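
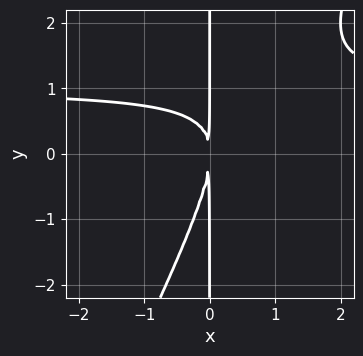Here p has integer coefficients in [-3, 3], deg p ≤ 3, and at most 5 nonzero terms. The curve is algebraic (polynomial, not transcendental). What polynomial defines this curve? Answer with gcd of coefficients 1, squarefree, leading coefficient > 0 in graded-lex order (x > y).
2*x^2*y - x*y^2 - 2*x^2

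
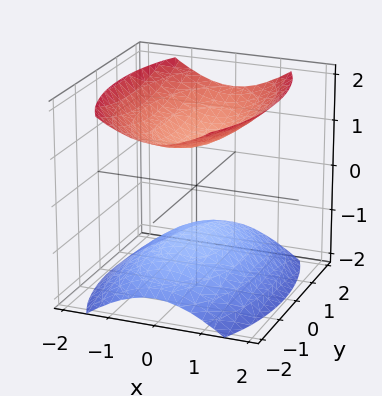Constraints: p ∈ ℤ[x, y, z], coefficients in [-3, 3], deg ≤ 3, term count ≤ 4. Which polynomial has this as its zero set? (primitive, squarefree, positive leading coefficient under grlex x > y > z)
3*x^2 + y^2 - 3*z^2 + 3

There are 2 components.
The degree is 2 — two separate bowl-shaped sheets opening away from each other; a quadric.
Symmetries: the y ↦ −y reflection is a symmetry, so y appears only in even powers; the x ↦ −x reflection is a symmetry, so x appears only in even powers; the z ↦ −z reflection is a symmetry, so z appears only in even powers.
From the visible intercepts: the z-axis gridline crossings are at z ∈ {-1, 1}; the surface avoids every integer y-axis point in the box; it misses every integer gridline on the x-axis.
Solving for integer coefficients yields p as stated.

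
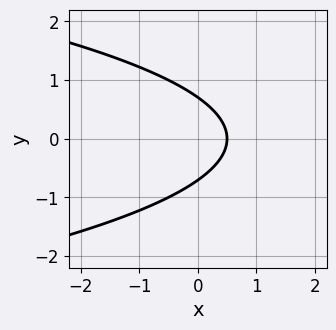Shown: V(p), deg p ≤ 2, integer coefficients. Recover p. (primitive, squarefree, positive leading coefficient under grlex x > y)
First, deg p = 2. The shape is more complex than any degree-1 curve.
Next, symmetries: the y ↦ −y reflection is a symmetry, so y appears only in even powers.
Finally, together with the visible shape, these determine p as stated.

2*y^2 + 2*x - 1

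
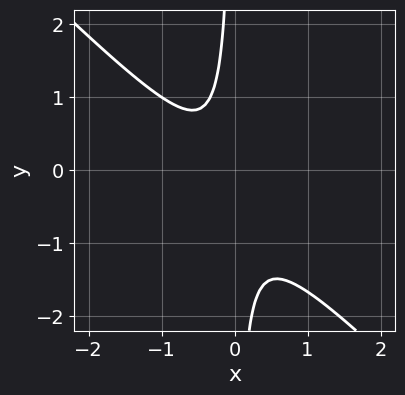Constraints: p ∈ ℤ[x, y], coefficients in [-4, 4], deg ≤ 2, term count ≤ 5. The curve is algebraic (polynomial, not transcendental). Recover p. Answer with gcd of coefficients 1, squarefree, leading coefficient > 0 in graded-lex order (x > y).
First, the degree is 2 — the shape is more complex than any degree-1 curve.
Then, from the visible intercepts: it misses every integer gridline on the y-axis; the curve avoids every integer x-axis point in the box.
Finally, solving for integer coefficients yields p as stated.

3*x^2 + 3*x*y + x + 1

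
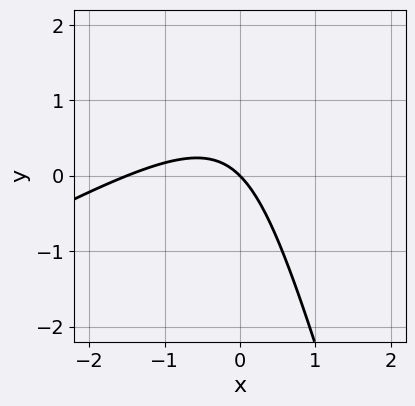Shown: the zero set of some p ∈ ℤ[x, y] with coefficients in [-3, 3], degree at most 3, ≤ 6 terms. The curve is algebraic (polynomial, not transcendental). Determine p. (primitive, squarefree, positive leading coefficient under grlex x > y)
1. Degree: the shape is more complex than any degree-1 curve, so deg p = 2.
2. Reading off the gridlines: one y-axis crossing is at y = 0; it meets the x-axis at x = 0 (among the integer gridlines).
3. Assembling these constraints gives the stated polynomial.

2*x^2 - 3*x*y - y^2 + 3*x + 3*y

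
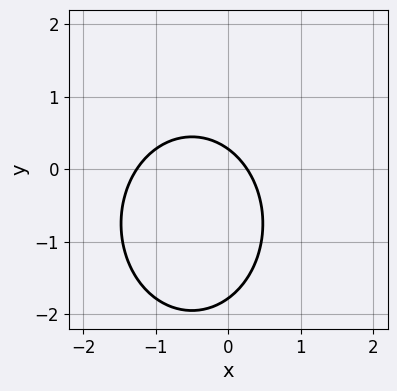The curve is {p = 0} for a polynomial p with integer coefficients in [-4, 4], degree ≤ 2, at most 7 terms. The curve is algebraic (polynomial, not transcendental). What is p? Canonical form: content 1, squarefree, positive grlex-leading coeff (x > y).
The degree is 2 — a generic line meets the curve in up to 2 points.
Matching integer coefficients to the picture gives p.

3*x^2 + 2*y^2 + 3*x + 3*y - 1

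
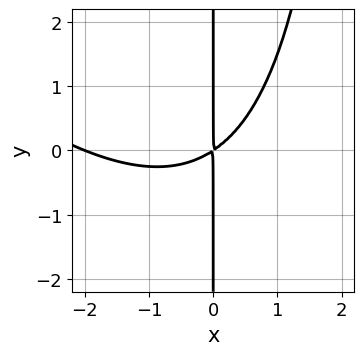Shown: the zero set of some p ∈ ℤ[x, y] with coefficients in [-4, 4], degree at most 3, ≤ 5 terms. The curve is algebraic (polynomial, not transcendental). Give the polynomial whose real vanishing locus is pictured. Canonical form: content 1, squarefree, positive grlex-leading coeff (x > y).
x^3 + x^2*y + 2*x^2 - 3*x*y

1. Degree: the shape is more complex than any degree-2 curve, so deg p = 3.
2. Reading off the gridlines: one x-axis crossing is at x = -2; the visible y-axis segment lies entirely on the curve.
3. The integer polynomial consistent with all of this is the stated p.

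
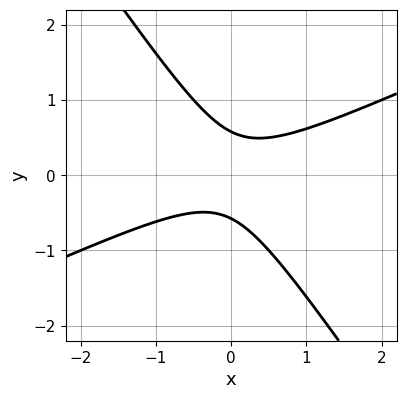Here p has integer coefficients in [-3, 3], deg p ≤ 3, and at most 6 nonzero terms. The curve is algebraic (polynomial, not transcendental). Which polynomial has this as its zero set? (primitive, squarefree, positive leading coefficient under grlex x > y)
2*x^2 - 3*x*y - 3*y^2 + 1

1. Degree: a generic line meets the curve in up to 2 points, so deg p = 2.
2. Observable constraints: it misses every integer gridline on the x-axis.
3. Together with the visible shape, these determine p as stated.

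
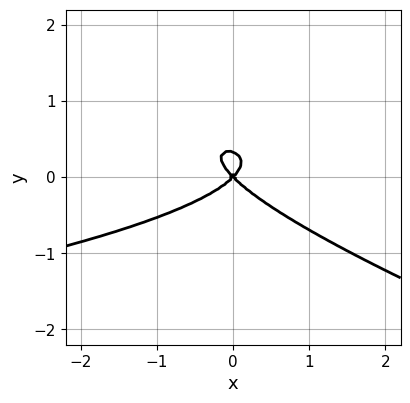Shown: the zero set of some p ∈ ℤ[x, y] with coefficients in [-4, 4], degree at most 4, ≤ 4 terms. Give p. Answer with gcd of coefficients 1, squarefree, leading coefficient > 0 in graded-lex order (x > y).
(a) The degree is 3 — the shape is more complex than any degree-2 curve.
(b) Checking where it meets the axes: it crosses the x-axis at the gridline x = 0; one y-axis crossing is at y = 0.
(c) The integer polynomial consistent with all of this is the stated p.

x*y^2 + 3*y^3 + x^2 - y^2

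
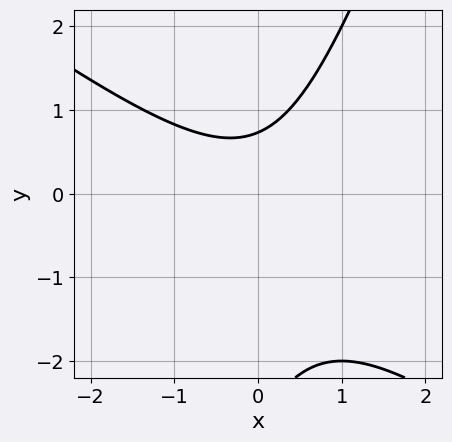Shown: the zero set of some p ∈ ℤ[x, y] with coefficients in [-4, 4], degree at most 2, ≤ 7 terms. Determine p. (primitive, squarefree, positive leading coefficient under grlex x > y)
2*x^2 + 2*x*y - y^2 - 2*y + 2

First, deg p = 2. No degree-1 curve has this shape.
Next, checking where it meets the axes: the curve avoids every integer x-axis point in the box.
Finally, solving for integer coefficients yields p as stated.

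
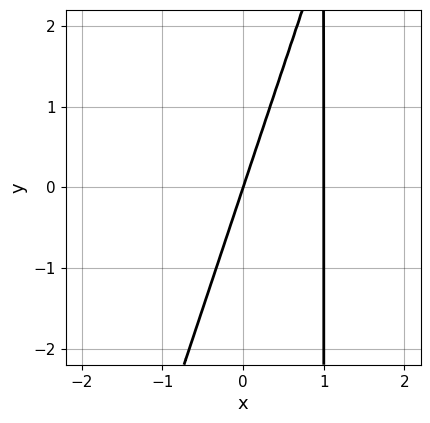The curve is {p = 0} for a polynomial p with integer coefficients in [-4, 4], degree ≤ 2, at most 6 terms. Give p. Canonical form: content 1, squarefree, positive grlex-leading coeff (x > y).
3*x^2 - x*y - 3*x + y

First, degree: a generic line meets the curve in up to 2 points, so deg p = 2.
Next, reading off the gridlines: among the integer gridlines, it crosses the x-axis at x ∈ {0, 1}; one y-axis crossing is at y = 0.
Finally, fitting integer coefficients to these (and the overall shape) gives p.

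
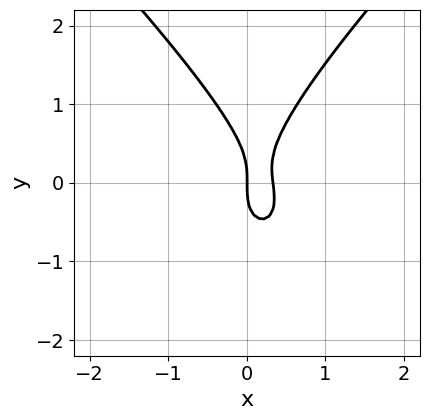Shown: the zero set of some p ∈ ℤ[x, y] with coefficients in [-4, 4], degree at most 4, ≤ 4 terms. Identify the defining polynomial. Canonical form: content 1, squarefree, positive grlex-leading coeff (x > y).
The degree is 3 — a generic line meets the curve in up to 3 points.
Reading off the gridlines: it crosses the x-axis at the gridline x = 0; one y-axis crossing is at y = 0.
These observations pin down the coefficients.

x^2*y - y^3 + 3*x^2 - x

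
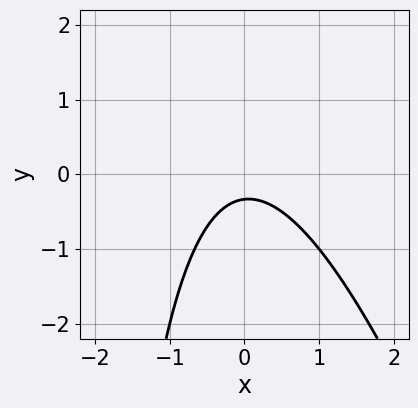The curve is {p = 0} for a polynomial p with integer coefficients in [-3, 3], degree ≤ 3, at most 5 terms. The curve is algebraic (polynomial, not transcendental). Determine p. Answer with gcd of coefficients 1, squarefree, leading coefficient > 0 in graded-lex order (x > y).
1. The degree is 2 — no degree-1 curve has this shape.
2. Checking where it meets the axes: the curve avoids every integer x-axis point in the box.
3. These observations pin down the coefficients.

3*x^2 + x*y + 3*y + 1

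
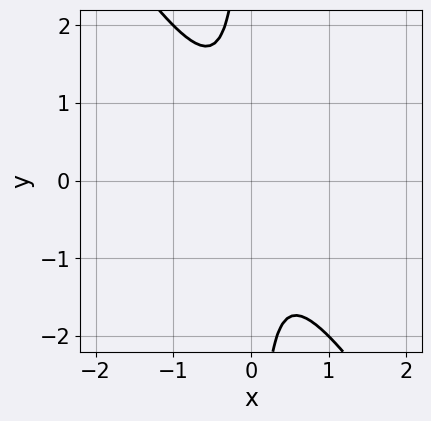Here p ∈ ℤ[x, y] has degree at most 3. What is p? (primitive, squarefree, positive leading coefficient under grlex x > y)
First, deg p = 2. A generic line meets the curve in up to 2 points.
Then, reading off the gridlines: the curve avoids every integer x-axis point in the box; no y-intercept at any integer in the box.
Finally, assembling these constraints gives the stated polynomial.

3*x^2 + 2*x*y + 1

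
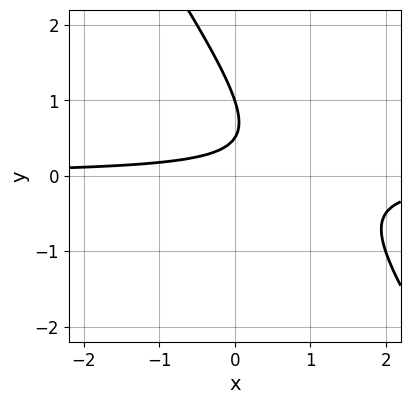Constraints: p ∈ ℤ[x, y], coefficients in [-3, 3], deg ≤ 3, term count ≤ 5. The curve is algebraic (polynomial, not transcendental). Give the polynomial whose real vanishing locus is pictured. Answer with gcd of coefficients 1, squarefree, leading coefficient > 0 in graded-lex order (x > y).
(a) Degree: no degree-1 curve has this shape, so deg p = 2.
(b) From the axis intercepts and sections: it meets the y-axis at y = 1 (among the integer gridlines); the curve avoids every integer x-axis point in the box.
(c) Assembling these constraints gives the stated polynomial.

3*x*y + 2*y^2 - 3*y + 1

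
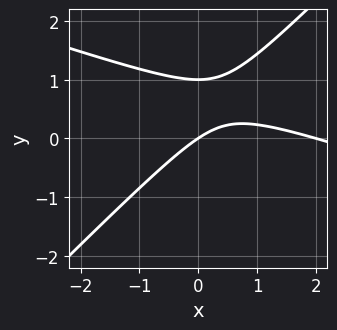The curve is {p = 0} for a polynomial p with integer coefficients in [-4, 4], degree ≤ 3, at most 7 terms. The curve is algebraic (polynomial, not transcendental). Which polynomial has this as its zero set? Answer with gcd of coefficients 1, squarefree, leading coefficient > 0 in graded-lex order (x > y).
First, deg p = 2. The shape is more complex than any degree-1 curve.
Then, observable constraints: among the integer gridlines, it crosses the y-axis at y ∈ {0, 1}; among the integer gridlines, it crosses the x-axis at x ∈ {0, 2}.
Finally, assembling these constraints gives the stated polynomial.

x^2 + 2*x*y - 3*y^2 - 2*x + 3*y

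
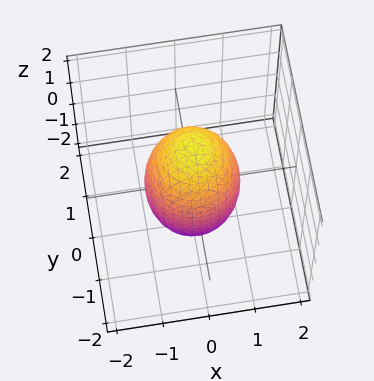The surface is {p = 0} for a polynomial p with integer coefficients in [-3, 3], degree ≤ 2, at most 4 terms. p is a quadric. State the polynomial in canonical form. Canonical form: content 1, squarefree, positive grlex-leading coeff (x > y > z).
3*x^2 + 3*y^2 + z^2 - 3

First, deg p = 2. Bounded and convex; a quadric.
Then, symmetries: mirror symmetry z ↦ −z ⇒ only even powers of z; rotational symmetry about the z-axis ⇒ p depends on x, y only through x² + y².
Then, observable constraints: among the integer gridlines, it crosses the x-axis at x ∈ {-1, 1}; among the integer gridlines, it crosses the y-axis at y ∈ {-1, 1}.
Finally, assembling these constraints gives the stated polynomial.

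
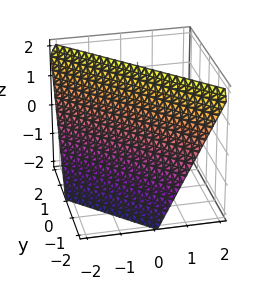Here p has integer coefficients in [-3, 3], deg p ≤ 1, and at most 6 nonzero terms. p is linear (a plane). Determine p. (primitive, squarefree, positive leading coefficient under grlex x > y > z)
2*x + 2*y - z + 2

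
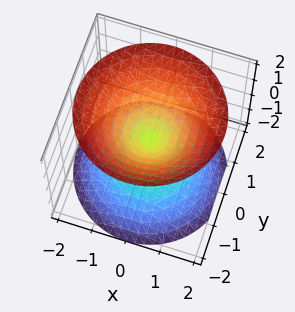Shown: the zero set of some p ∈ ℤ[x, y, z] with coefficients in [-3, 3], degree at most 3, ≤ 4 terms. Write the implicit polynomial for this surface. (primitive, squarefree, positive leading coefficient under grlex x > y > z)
The picture has 2 separate pieces.
Degree: two nappes meeting at a single point; a quadric, so deg p = 2.
Symmetries: mirror symmetry z ↦ −z ⇒ only even powers of z; every cross-section ⟂ z is a circle, so x, y appear only via x² + y².
Observable constraints: a circular section at z = 1 has radius exactly 1; it meets the y-axis at y = 0 (among the integer gridlines).
The integer polynomial consistent with all of this is the stated p.

x^2 + y^2 - z^2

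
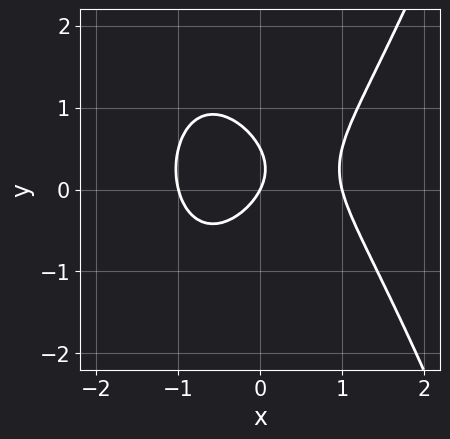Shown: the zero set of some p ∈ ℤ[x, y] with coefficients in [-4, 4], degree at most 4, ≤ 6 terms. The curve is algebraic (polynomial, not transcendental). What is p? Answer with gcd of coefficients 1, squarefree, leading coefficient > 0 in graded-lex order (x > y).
(a) The degree is 3 — no degree-2 curve has this shape.
(b) Observable constraints: among the integer gridlines, it crosses the x-axis at x ∈ {-1, 0, 1}; it crosses the y-axis at the gridline y = 0.
(c) Together with the visible shape, these determine p as stated.

2*x^3 - 2*y^2 - 2*x + y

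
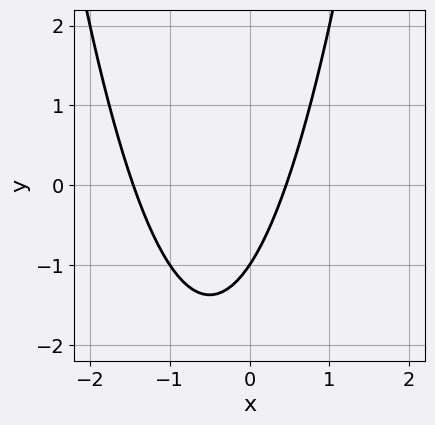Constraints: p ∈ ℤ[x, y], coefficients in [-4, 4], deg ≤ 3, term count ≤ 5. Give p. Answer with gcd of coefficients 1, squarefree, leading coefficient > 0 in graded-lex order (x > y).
3*x^2 + 3*x - 2*y - 2

First, the degree is 2 — no degree-1 curve has this shape.
Next, reading off the gridlines: it crosses the y-axis at the gridline y = -1.
Finally, assembling these constraints gives the stated polynomial.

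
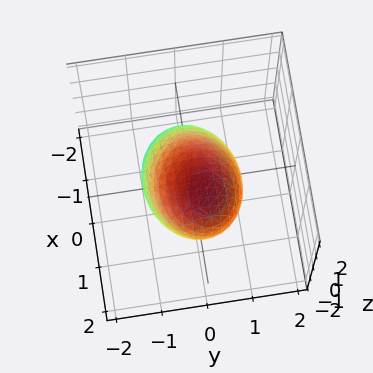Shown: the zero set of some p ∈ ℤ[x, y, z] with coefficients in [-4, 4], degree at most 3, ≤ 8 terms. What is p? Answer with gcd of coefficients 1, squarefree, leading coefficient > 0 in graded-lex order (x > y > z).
(a) Degree: a generic line meets the surface in up to 2 points, so deg p = 2.
(b) From the visible intercepts: the y-axis gridline crossings are at y ∈ {-1, 1}.
(c) Solving for integer coefficients yields p as stated.

2*x^2 - 2*x*z + 3*y^2 - y*z + 2*z^2 - 3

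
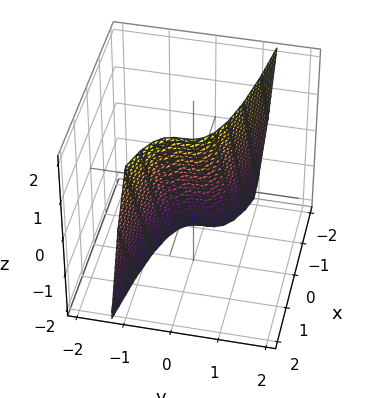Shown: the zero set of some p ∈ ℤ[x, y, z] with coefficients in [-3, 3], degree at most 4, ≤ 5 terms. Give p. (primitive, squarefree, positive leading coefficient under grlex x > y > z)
3*y^3 + 2*x - z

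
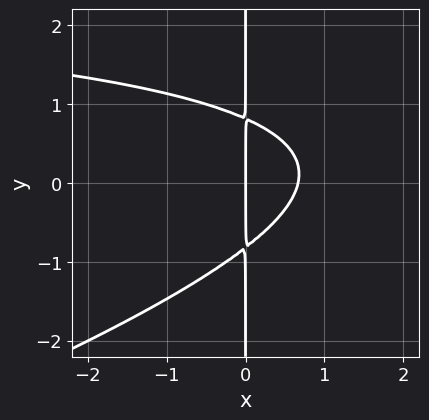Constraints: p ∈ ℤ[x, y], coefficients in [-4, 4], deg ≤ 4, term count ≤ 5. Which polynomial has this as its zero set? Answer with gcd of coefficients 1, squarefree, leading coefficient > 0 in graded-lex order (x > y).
x^2*y - 3*x*y^2 - 3*x^2 + 2*x

1. Degree: no degree-2 curve has this shape, so deg p = 3.
2. Checking where it meets the axes: it meets the x-axis at x = 0 (among the integer gridlines); every point of the y-axis in the box is on the curve.
3. Solving for integer coefficients yields p as stated.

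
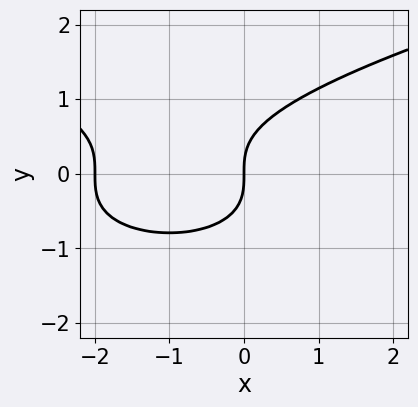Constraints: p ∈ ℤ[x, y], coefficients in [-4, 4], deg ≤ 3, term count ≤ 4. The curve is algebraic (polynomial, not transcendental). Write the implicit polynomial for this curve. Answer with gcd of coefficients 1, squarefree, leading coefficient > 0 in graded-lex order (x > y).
First, deg p = 3. The shape is more complex than any degree-2 curve.
Then, reading off the gridlines: it crosses the y-axis at the gridline y = 0; the x-axis gridline crossings are at x ∈ {-2, 0}.
Finally, solving for integer coefficients yields p as stated.

2*y^3 - x^2 - 2*x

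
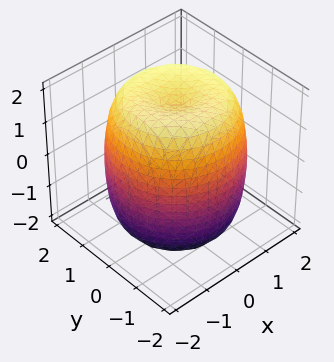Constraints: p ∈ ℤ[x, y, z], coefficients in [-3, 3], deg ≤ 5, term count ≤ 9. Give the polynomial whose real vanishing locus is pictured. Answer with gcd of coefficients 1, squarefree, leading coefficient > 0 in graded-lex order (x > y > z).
First, deg p = 4. A generic line meets the surface in up to 4 points.
Then, symmetry: the surface is invariant under rotation about z: p = q(x² + y², z).
Then, observable constraints: a circular section at z = 1 has radius between 1 and 2.
Finally, these observations pin down the coefficients.

x^4 + 2*x^2*y^2 + y^4 - 2*x^2 - 2*y^2 + z^2 - 3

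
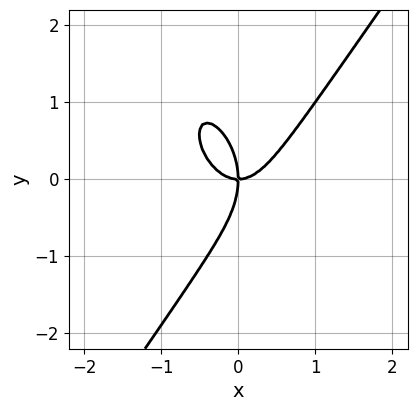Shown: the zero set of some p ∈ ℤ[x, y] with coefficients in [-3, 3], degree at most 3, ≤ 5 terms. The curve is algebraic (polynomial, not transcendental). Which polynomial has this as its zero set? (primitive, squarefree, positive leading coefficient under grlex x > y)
3*x^3 - y^3 - 2*x*y

(a) Degree: a generic line meets the curve in up to 3 points, so deg p = 3.
(b) From the axis intercepts and sections: it crosses the y-axis at the gridline y = 0; it crosses the x-axis at the gridline x = 0.
(c) Fitting integer coefficients to these (and the overall shape) gives p.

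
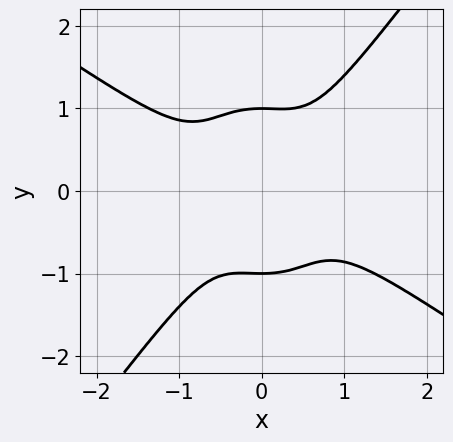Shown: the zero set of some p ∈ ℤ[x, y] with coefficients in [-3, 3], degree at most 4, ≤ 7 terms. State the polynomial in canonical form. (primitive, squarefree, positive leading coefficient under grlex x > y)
2*x^4 + 2*x^3*y - x^2*y^2 - y^4 + 1

First, degree: a generic line meets the curve in up to 4 points, so deg p = 4.
Then, checking where it meets the axes: the curve avoids every integer x-axis point in the box; among the integer gridlines, it crosses the y-axis at y ∈ {-1, 1}.
Finally, assembling these constraints gives the stated polynomial.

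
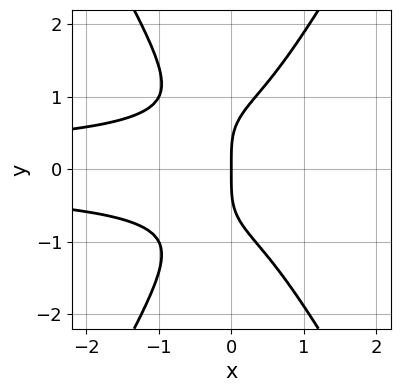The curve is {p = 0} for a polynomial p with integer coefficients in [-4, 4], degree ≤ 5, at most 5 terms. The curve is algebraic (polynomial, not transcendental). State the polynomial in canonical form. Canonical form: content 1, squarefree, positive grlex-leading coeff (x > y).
(a) Degree: the shape is more complex than any degree-3 curve, so deg p = 4.
(b) Symmetries: mirror symmetry y ↦ −y ⇒ only even powers of y.
(c) Against the integer gridlines: it meets the x-axis at x = 0 (among the integer gridlines); it crosses the y-axis at the gridline y = 0.
(d) Assembling these constraints gives the stated polynomial.

3*x^2*y^2 - y^4 + 2*x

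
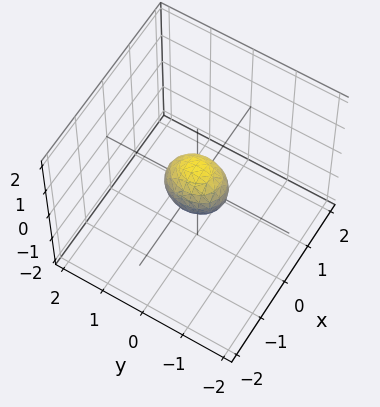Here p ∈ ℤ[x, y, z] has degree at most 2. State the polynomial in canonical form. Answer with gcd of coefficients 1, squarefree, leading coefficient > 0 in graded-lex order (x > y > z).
3*x^2 + 2*y^2 + 2*z^2 - 1

First, the degree is 2 — bounded and convex; a quadric.
Next, symmetries: the y ↦ −y reflection is a symmetry, so y appears only in even powers; the z ↦ −z reflection is a symmetry, so z appears only in even powers; mirror symmetry x ↦ −x ⇒ only even powers of x.
Finally, these observations pin down the coefficients.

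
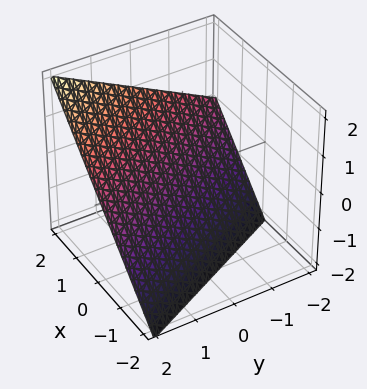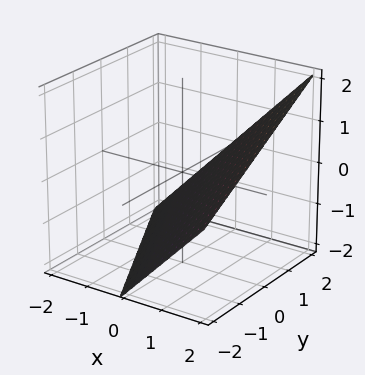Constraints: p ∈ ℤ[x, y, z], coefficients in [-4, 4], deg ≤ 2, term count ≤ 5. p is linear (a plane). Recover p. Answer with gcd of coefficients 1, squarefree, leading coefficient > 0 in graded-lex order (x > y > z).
Degree: every cross-section is a straight line — this is a plane, so deg p = 1.
Reading off the gridlines: one y-axis crossing is at y = 2; one x-axis crossing is at x = 1.
Matching integer coefficients to the picture gives p. Check: (0, 0, -1) on the z-axis lies on the surface, and p(0, 0, -1) = 0. ✓

2*x + y - 2*z - 2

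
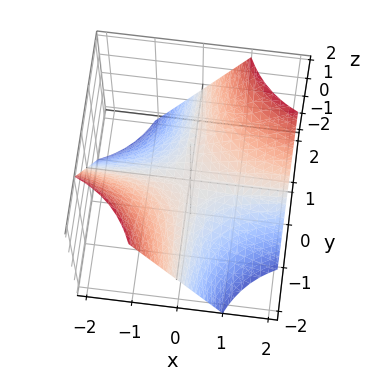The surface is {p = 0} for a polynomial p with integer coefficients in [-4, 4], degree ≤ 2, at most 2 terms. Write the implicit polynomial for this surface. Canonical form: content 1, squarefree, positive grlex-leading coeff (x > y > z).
x*y - z

deg p = 2.
Observable constraints: one z-axis crossing is at z = 0; the visible x-axis segment lies entirely on the surface; the visible y-axis segment lies entirely on the surface.
Putting this together gives p.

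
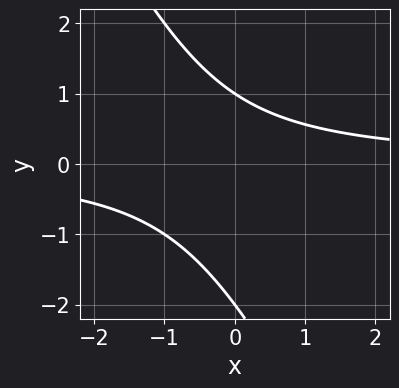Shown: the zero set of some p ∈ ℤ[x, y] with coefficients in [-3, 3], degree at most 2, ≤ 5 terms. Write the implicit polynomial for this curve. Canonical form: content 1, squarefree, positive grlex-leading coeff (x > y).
2*x*y + y^2 + y - 2

1. Degree: no degree-1 curve has this shape, so deg p = 2.
2. From the visible intercepts: among the integer gridlines, it crosses the y-axis at y ∈ {-2, 1}; it misses every integer gridline on the x-axis.
3. Fitting integer coefficients to these (and the overall shape) gives p.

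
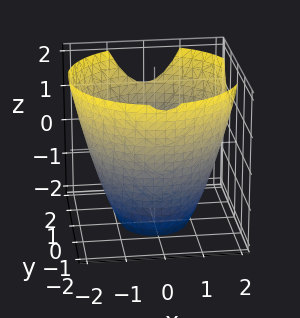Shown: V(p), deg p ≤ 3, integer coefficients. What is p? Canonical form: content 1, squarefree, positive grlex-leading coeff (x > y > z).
x^2 + y^2 - z - 3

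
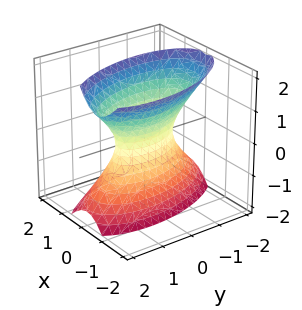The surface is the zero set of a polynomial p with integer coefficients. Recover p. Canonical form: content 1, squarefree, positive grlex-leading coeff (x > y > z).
(a) Degree: a generic line meets the surface in up to 2 points, so deg p = 2.
(b) From the visible intercepts: no z-intercept at any integer in the box; the y-axis gridline crossings are at y ∈ {-1, 1}.
(c) Together with the visible shape, these determine p as stated.

3*x^2 + x*y + x*z + y^2 - z^2 - 1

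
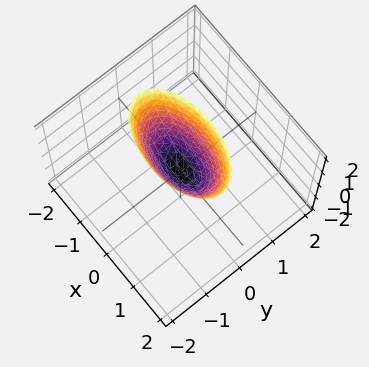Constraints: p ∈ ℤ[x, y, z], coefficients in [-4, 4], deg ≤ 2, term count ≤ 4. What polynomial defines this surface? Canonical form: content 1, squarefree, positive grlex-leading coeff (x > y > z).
x^2 + 3*y^2 - z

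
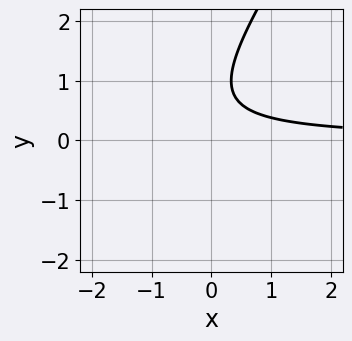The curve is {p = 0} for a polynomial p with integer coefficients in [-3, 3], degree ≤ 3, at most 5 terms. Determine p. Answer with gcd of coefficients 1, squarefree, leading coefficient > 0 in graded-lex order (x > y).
3*x*y - 2*y^2 + 3*y - 2

First, degree: no degree-1 curve has this shape, so deg p = 2.
Then, reading off the gridlines: no y-intercept at any integer in the box; the curve avoids every integer x-axis point in the box.
Finally, the integer polynomial consistent with all of this is the stated p.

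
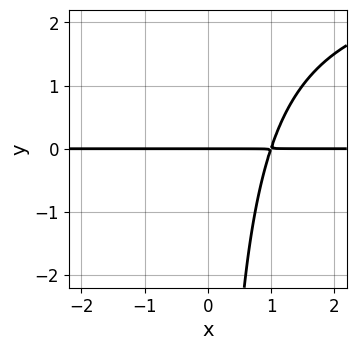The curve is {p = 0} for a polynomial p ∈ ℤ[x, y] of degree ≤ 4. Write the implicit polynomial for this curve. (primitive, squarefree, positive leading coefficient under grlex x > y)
deg p = 3. The shape is more complex than any degree-2 curve.
Against the integer gridlines: the visible x-axis segment lies entirely on the curve; one y-axis crossing is at y = 0.
Together with the visible shape, these determine p as stated.

x*y^2 - 3*x*y + 3*y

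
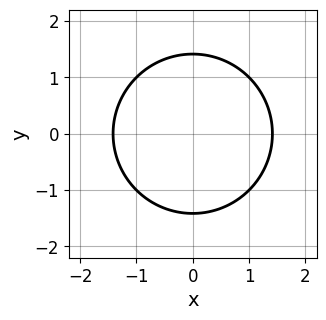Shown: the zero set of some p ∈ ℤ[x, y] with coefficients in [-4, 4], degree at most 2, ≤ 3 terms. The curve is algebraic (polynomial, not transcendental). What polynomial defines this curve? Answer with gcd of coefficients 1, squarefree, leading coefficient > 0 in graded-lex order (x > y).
1. The degree is 2 — a generic line meets the curve in up to 2 points.
2. Symmetries: it's symmetric under y → −y, forcing even powers of y; mirror symmetry x ↦ −x ⇒ only even powers of x.
3. Together with the visible shape, these determine p as stated.

x^2 + y^2 - 2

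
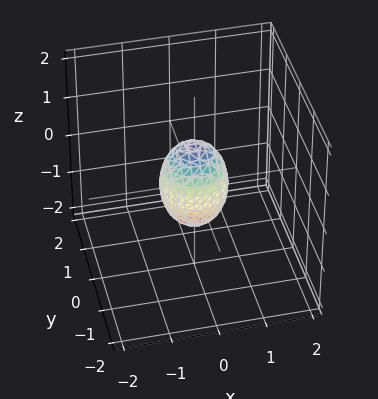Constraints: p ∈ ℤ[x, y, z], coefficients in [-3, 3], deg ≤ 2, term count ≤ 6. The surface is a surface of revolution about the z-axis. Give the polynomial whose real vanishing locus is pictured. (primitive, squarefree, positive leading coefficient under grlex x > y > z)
2*x^2 + 2*y^2 + z^2 - 1

First, degree: the shape is more complex than any degree-1 surface, so deg p = 2.
Next, symmetries: every cross-section ⟂ z is a circle, so x, y appear only via x² + y².
Next, from the visible intercepts: a circular section at z = 0 has radius between 0 and 1; the z-axis gridline crossings are at z ∈ {-1, 1}.
Finally, assembling these constraints gives the stated polynomial.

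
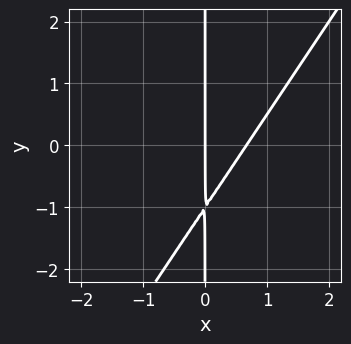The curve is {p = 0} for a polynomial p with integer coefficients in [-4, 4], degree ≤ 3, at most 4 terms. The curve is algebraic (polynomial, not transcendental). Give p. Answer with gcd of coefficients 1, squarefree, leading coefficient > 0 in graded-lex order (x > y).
Degree: the shape is more complex than any degree-1 curve, so deg p = 2.
Reading off the gridlines: the visible y-axis segment lies entirely on the curve; it meets the x-axis at x = 0 (among the integer gridlines).
Fitting integer coefficients to these (and the overall shape) gives p.

3*x^2 - 2*x*y - 2*x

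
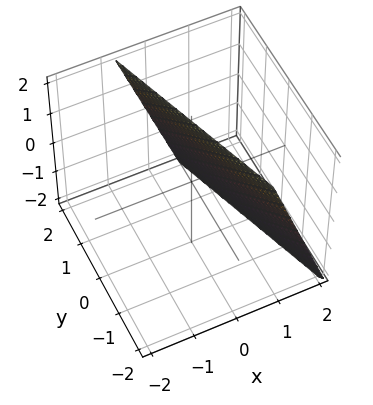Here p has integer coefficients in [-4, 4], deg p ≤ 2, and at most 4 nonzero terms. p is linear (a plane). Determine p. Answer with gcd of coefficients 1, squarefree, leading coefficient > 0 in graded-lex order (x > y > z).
First, the degree is 1 — the surface is flat (a plane).
Next, observable constraints: it crosses the y-axis at the gridline y = 2; it meets the z-axis at z = 2 (among the integer gridlines).
Finally, the integer polynomial consistent with all of this is the stated p.

3*x + y + z - 2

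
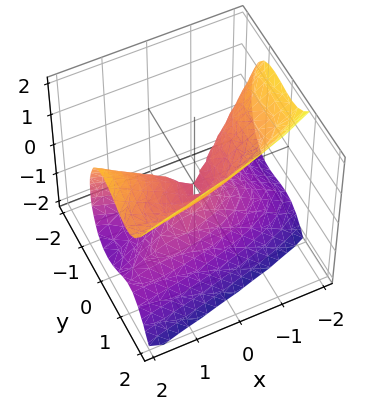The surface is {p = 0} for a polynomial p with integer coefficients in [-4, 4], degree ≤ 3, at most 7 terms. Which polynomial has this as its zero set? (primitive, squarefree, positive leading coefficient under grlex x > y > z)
2*x*y^2 - 3*y^3 - x^2 + y^2 + 2*z^2

1. deg p = 3. The shape is more complex than any degree-2 surface.
2. From the visible intercepts: one y-axis crossing is at y = 0; one z-axis crossing is at z = 0; it meets the x-axis at x = 0 (among the integer gridlines).
3. Putting this together gives p.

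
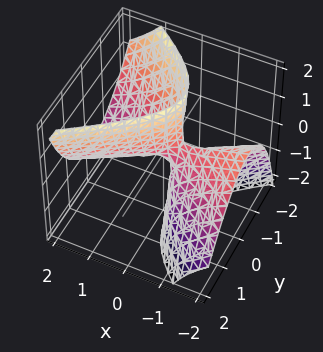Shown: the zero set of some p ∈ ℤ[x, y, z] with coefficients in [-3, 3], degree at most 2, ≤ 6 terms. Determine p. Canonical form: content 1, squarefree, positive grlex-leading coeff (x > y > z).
x^2 + 3*x*z - 3*y^2 - y*z + z

First, degree: no degree-1 surface has this shape, so deg p = 2.
Then, checking where it meets the axes: it meets the x-axis at x = 0 (among the integer gridlines); it meets the y-axis at y = 0 (among the integer gridlines); it crosses the z-axis at the gridline z = 0.
Finally, putting this together gives p.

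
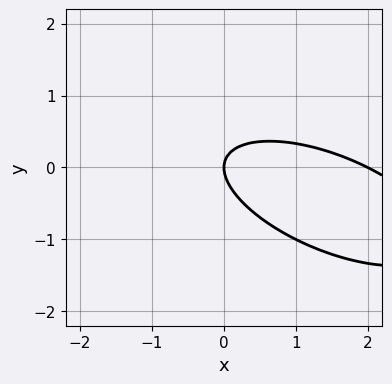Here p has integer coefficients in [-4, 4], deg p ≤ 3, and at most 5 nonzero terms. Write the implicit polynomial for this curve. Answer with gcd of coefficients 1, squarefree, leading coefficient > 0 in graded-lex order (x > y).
x^2 + 2*x*y + 3*y^2 - 2*x

deg p = 2. A generic line meets the curve in up to 2 points.
Against the integer gridlines: one y-axis crossing is at y = 0; among the integer gridlines, it crosses the x-axis at x ∈ {0, 2}.
These observations pin down the coefficients.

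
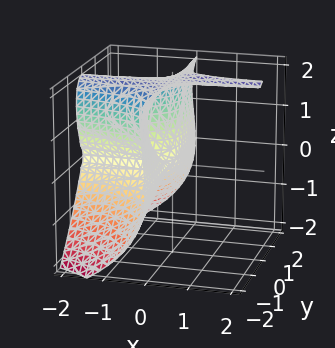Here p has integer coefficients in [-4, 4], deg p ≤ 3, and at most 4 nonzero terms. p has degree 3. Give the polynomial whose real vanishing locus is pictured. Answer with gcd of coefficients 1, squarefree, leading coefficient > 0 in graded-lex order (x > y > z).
(a) deg p = 3.
(b) Reading off the gridlines: every point of the x-axis in the box is on the surface; every point of the y-axis in the box is on the surface; one z-axis crossing is at z = 2.
(c) Together with the visible shape, these determine p as stated.

3*x*y^2 - z^3 + 2*z^2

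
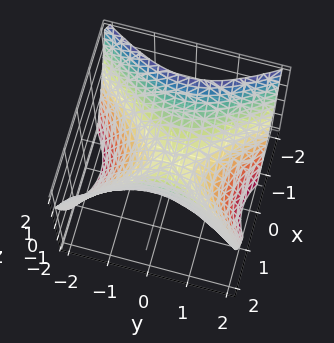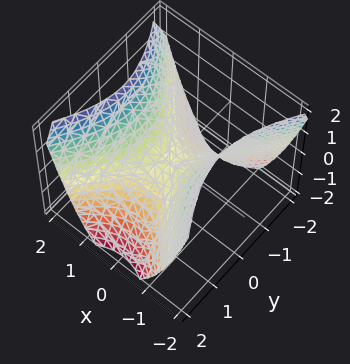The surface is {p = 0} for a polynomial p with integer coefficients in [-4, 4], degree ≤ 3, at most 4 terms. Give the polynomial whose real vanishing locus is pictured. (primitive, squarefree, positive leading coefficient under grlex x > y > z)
3*x^2 - 2*y^2 - 3*z

(a) The degree is 2 — a hyperbolic paraboloid; a quadric.
(b) Symmetries: it's symmetric under y → −y, forcing even powers of y; it's symmetric under x → −x, forcing even powers of x.
(c) From the axis intercepts and sections: it meets the y-axis at y = 0 (among the integer gridlines); one x-axis crossing is at x = 0; one z-axis crossing is at z = 0.
(d) Fitting integer coefficients to these (and the overall shape) gives p.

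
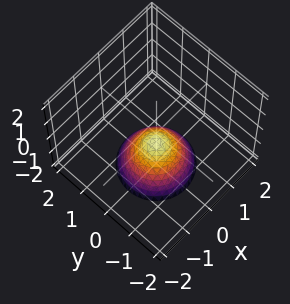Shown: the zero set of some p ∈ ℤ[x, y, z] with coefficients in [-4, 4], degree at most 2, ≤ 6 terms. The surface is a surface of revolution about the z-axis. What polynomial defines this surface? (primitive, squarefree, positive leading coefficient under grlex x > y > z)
3*x^2 + 3*y^2 + 3*z + 2

The degree is 2 — the shape is more complex than any degree-1 surface.
Symmetries: the surface is invariant under rotation about z: p = q(x² + y², z).
Reading off the gridlines: the surface avoids every integer x-axis point in the box; the surface avoids every integer y-axis point in the box.
Putting this together gives p.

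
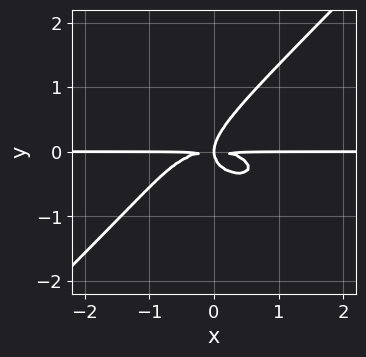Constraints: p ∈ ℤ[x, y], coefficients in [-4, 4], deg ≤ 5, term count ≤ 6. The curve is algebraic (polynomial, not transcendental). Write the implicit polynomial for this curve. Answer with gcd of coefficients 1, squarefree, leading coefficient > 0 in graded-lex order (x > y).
x^3*y + 2*x*y^3 - 3*y^4 + 2*x*y^2

First, deg p = 4.
Then, from the visible intercepts: the visible x-axis segment lies entirely on the curve.
Finally, together with the visible shape, these determine p as stated.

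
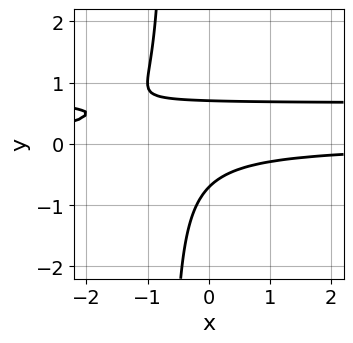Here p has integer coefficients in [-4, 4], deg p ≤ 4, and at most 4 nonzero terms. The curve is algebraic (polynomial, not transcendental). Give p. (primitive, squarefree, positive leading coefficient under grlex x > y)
3*x*y^2 - 2*x*y + 2*y^2 - 1

deg p = 3. The shape is more complex than any degree-2 curve.
Against the integer gridlines: it misses every integer gridline on the x-axis.
Solving for integer coefficients yields p as stated.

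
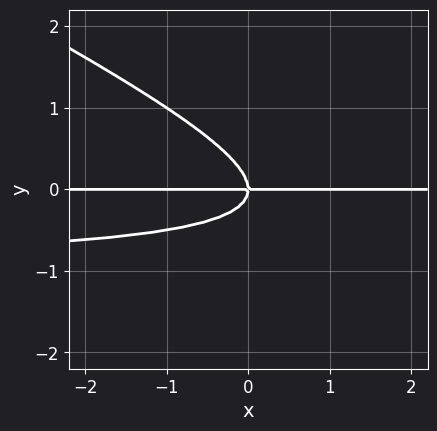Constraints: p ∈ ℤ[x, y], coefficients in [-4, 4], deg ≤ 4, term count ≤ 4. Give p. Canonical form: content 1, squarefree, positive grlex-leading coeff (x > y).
x*y^2 + 2*y^3 + x*y

1. The degree is 3 — a generic line meets the curve in up to 3 points.
2. From the visible intercepts: one y-axis crossing is at y = 0; every point of the x-axis in the box is on the curve.
3. Fitting integer coefficients to these (and the overall shape) gives p.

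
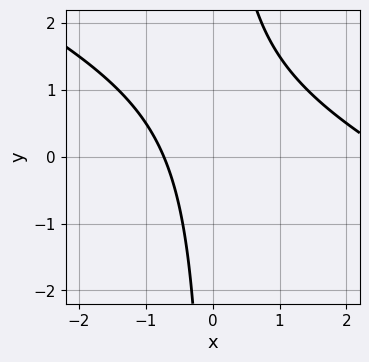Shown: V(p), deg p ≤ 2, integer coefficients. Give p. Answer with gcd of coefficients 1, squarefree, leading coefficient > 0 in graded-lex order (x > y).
x^2 + 2*x*y - 2*x - 2

First, the degree is 2 — a generic line meets the curve in up to 2 points.
Then, reading off the gridlines: no y-intercept at any integer in the box.
Finally, fitting integer coefficients to these (and the overall shape) gives p.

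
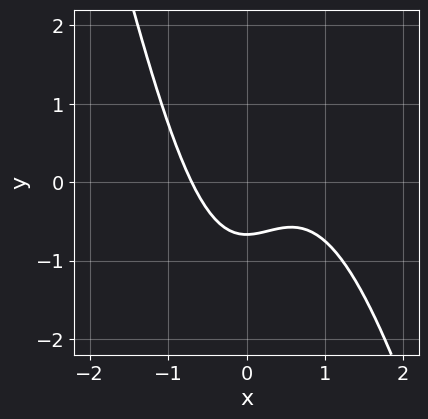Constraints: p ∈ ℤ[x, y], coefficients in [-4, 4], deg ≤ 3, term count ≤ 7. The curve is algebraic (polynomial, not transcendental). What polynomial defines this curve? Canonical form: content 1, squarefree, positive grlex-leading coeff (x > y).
3*x^3 + x^2*y - 2*x^2 + 3*y + 2

Degree: no degree-2 curve has this shape, so deg p = 3.
The integer polynomial consistent with all of this is the stated p.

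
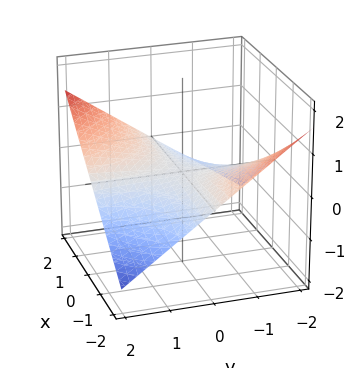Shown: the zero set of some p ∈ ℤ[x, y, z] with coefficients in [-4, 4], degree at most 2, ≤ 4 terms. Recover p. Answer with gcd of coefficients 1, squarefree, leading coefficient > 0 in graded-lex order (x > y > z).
(a) Degree: a hyperbolic paraboloid; a quadric, so deg p = 2.
(b) From the visible intercepts: it crosses the z-axis at the gridline z = 0; the visible x-axis segment lies entirely on the surface; every point of the y-axis in the box is on the surface.
(c) Solving for integer coefficients yields p as stated.

x*y - 3*z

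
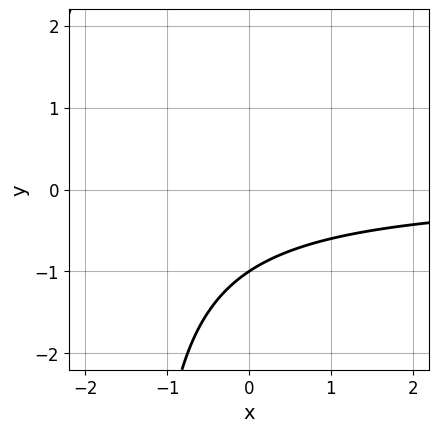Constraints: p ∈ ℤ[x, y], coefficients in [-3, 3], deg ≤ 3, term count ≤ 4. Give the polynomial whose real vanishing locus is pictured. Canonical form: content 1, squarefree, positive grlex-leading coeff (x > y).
2*x*y + 3*y + 3

First, degree: the shape is more complex than any degree-1 curve, so deg p = 2.
Then, checking where it meets the axes: it crosses the y-axis at the gridline y = -1; the curve avoids every integer x-axis point in the box.
Finally, putting this together gives p.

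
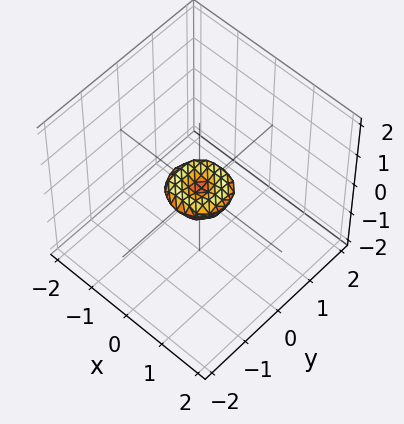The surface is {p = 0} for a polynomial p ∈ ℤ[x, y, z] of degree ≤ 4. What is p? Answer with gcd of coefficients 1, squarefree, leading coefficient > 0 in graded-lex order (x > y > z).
1. Degree: the shape is more complex than any degree-3 surface, so deg p = 4.
2. Symmetries: rotational symmetry about the z-axis ⇒ p depends on x, y only through x² + y².
3. Checking where it meets the axes: it crosses the y-axis at the gridline y = 0; it meets the z-axis at z = 0 (among the integer gridlines); a circular section at z = 0 has radius between 0 and 1.
4. Matching integer coefficients to the picture gives p.

2*x^4 + 4*x^2*y^2 + 2*y^4 - x^2 - y^2 + 3*z^2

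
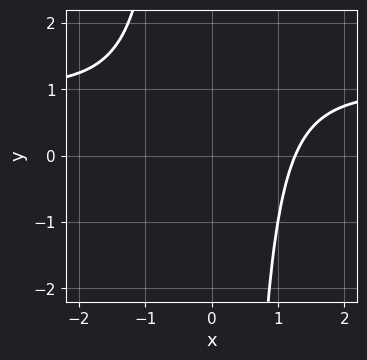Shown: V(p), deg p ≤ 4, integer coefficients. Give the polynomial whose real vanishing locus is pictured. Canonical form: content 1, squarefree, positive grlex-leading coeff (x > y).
x^3*y - x^3 + 2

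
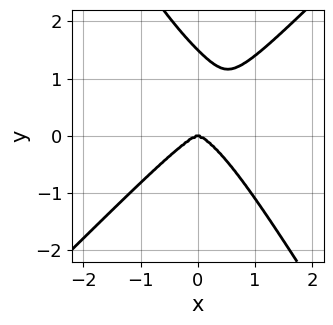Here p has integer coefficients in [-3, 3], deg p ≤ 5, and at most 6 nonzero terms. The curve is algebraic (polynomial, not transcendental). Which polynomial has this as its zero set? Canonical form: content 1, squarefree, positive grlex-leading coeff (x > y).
3*x^4 + x^2*y^2 - 2*x*y^3 - 2*y^4 + 3*y^3

(a) The degree is 4 — a generic line meets the curve in up to 4 points.
(b) From the axis intercepts and sections: it crosses the x-axis at the gridline x = 0; it crosses the y-axis at the gridline y = 0.
(c) Matching integer coefficients to the picture gives p.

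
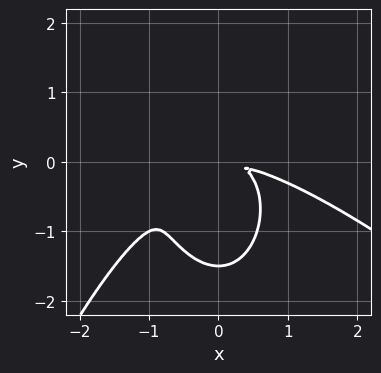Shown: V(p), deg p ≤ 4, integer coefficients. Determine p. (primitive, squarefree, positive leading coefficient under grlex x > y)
1. deg p = 4. The shape is more complex than any degree-3 curve.
2. Matching integer coefficients to the picture gives p.

x^4 + x^3*y + 3*x^2*y + 2*y^3 + 3*y^2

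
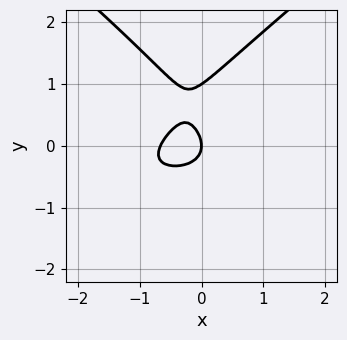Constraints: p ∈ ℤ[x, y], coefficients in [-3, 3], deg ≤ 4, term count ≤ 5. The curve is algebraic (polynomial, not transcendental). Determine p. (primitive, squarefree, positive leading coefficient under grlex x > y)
deg p = 3.
Observable constraints: the y-axis gridline crossings are at y ∈ {0, 1}; one x-axis crossing is at x = 0.
Matching integer coefficients to the picture gives p.

2*x^2*y - 3*y^3 + 3*x^2 + 3*y^2 + 2*x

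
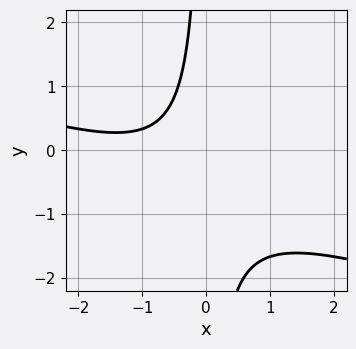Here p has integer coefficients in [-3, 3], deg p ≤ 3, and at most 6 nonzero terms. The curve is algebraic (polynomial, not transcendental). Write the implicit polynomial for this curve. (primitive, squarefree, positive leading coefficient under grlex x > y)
x^2 + 3*x*y + 2*x + 2

Degree: no degree-1 curve has this shape, so deg p = 2.
Against the integer gridlines: no x-intercept at any integer in the box; no y-intercept at any integer in the box.
Together with the visible shape, these determine p as stated.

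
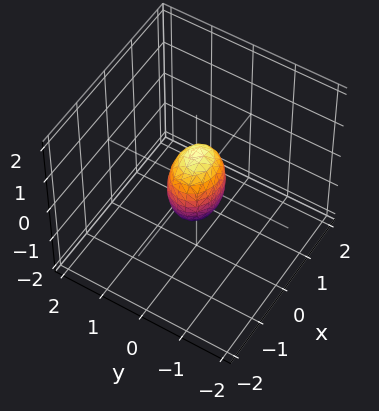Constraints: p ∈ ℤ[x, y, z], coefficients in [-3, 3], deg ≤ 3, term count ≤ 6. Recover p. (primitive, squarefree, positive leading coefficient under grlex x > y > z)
2*x^2 + 3*y^2 + z^2 - 1

First, degree: bounded and convex; a quadric, so deg p = 2.
Then, symmetries: mirror symmetry z ↦ −z ⇒ only even powers of z; it's symmetric under x → −x, forcing even powers of x; mirror symmetry y ↦ −y ⇒ only even powers of y.
Next, from the visible intercepts: among the integer gridlines, it crosses the z-axis at z ∈ {-1, 1}.
Finally, putting this together gives p.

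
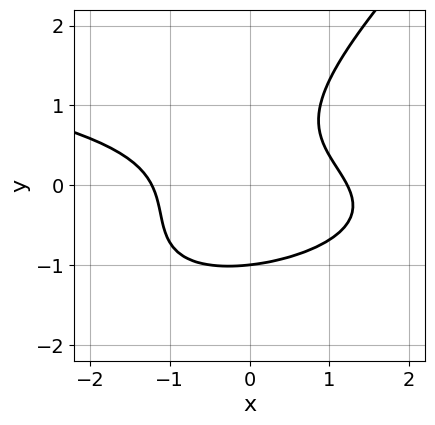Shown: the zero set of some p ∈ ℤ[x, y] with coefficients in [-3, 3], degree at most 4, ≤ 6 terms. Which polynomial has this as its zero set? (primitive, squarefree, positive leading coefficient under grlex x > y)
3*x*y^2 - 3*y^3 + 2*x^2 + 2*x*y - 3

The degree is 3 — no degree-2 curve has this shape.
From the axis intercepts and sections: one y-axis crossing is at y = -1.
Assembling these constraints gives the stated polynomial.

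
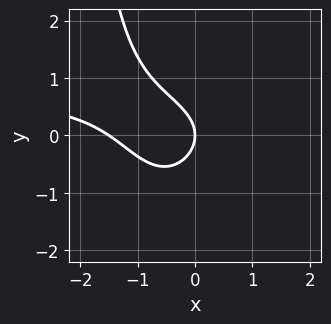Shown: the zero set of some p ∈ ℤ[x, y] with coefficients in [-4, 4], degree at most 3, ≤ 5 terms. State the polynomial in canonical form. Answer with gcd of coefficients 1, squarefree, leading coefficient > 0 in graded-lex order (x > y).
The degree is 3 — a generic line meets the curve in up to 3 points.
Against the integer gridlines: it crosses the y-axis at the gridline y = 0; it crosses the x-axis at the gridline x = 0.
Solving for integer coefficients yields p as stated.

2*x^2*y - x*y^2 - 2*x^2 - 3*y^2 - 3*x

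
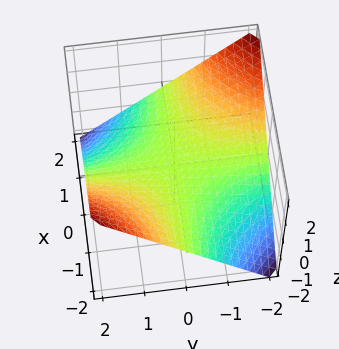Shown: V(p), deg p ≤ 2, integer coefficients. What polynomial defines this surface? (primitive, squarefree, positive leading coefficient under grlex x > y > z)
x*y + 2*z

The degree is 2 — a saddle surface; a quadric.
Reading off the gridlines: one z-axis crossing is at z = 0; the visible y-axis segment lies entirely on the surface.
Fitting integer coefficients to these (and the overall shape) gives p. Check: (1, 0, 0) on the x-axis lies on the surface, and p(1, 0, 0) = 0. ✓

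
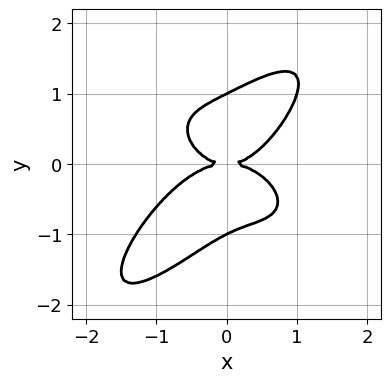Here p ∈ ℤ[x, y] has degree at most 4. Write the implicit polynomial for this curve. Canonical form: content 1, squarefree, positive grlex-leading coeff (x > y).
2*x^4 - 3*x*y^3 + 3*y^4 + x^2*y - 3*y^2

deg p = 4. The shape is more complex than any degree-3 curve.
Checking where it meets the axes: it meets the x-axis at x = 0 (among the integer gridlines); among the integer gridlines, it crosses the y-axis at y ∈ {-1, 0, 1}.
Solving for integer coefficients yields p as stated.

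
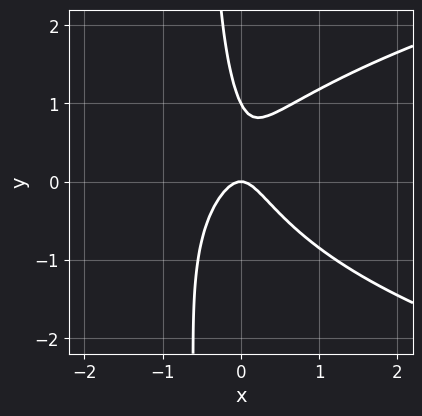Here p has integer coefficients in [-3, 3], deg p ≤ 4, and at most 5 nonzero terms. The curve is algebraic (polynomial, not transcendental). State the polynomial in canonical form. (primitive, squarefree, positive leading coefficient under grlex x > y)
2*x*y^2 - 3*x^2 + y^2 - y

1. Degree: no degree-2 curve has this shape, so deg p = 3.
2. Reading off the gridlines: one x-axis crossing is at x = 0; among the integer gridlines, it crosses the y-axis at y ∈ {0, 1}.
3. These observations pin down the coefficients.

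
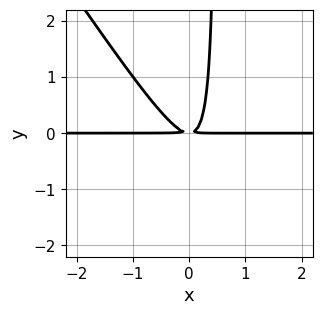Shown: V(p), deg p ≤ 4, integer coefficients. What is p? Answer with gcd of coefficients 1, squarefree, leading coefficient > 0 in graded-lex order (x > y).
3*x^2*y + 2*x*y^2 - y^2

1. Degree: a generic line meets the curve in up to 3 points, so deg p = 3.
2. Checking where it meets the axes: every point of the x-axis in the box is on the curve.
3. Together with the visible shape, these determine p as stated.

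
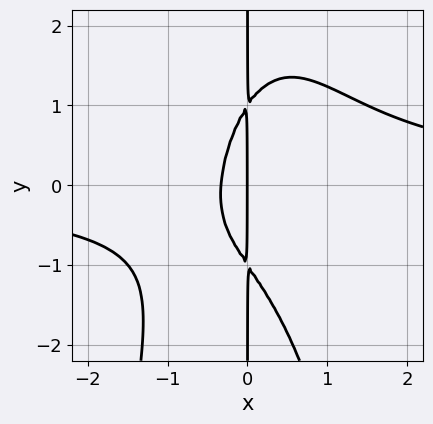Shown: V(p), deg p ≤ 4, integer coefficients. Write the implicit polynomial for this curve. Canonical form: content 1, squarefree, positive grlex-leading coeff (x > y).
2*x^3*y + x*y^2 - 3*x^2 - x

(a) Degree: no degree-3 curve has this shape, so deg p = 4.
(b) Observable constraints: it meets the x-axis at x = 0 (among the integer gridlines); every point of the y-axis in the box is on the curve.
(c) Fitting integer coefficients to these (and the overall shape) gives p.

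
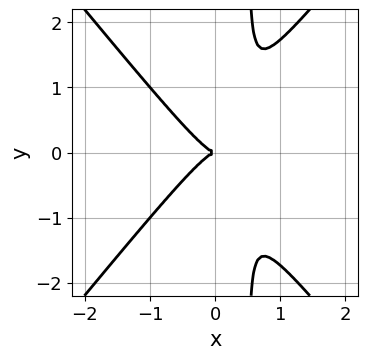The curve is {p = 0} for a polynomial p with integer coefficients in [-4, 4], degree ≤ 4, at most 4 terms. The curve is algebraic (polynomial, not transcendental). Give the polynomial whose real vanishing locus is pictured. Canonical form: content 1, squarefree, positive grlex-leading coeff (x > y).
3*x^3 - 2*x*y^2 + y^2

(a) Degree: the shape is more complex than any degree-2 curve, so deg p = 3.
(b) Symmetries: the y ↦ −y reflection is a symmetry, so y appears only in even powers.
(c) Checking where it meets the axes: it crosses the x-axis at the gridline x = 0; it meets the y-axis at y = 0 (among the integer gridlines).
(d) These observations pin down the coefficients.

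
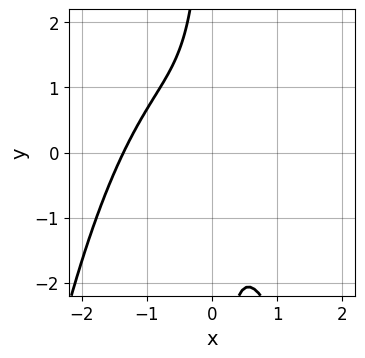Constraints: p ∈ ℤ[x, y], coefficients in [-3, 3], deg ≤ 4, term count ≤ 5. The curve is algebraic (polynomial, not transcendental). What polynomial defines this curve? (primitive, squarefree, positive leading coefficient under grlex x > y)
(a) deg p = 3. No degree-2 curve has this shape.
(b) Checking where it meets the axes: it misses every integer gridline on the y-axis.
(c) These observations pin down the coefficients.

3*x^3 + 3*x^2 + 3*x*y + 2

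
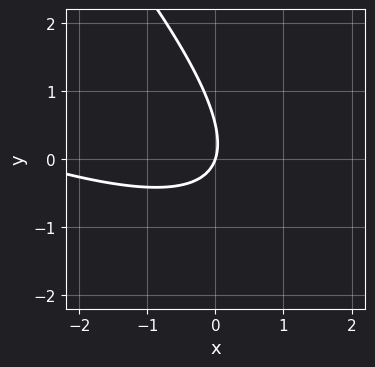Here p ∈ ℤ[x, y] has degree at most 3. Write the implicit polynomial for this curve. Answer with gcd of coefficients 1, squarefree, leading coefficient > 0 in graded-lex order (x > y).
First, deg p = 2.
Next, from the visible intercepts: it meets the y-axis at y = 0 (among the integer gridlines); one x-axis crossing is at x = 0.
Finally, together with the visible shape, these determine p as stated.

x^2 + 3*x*y + 2*y^2 + 3*x - y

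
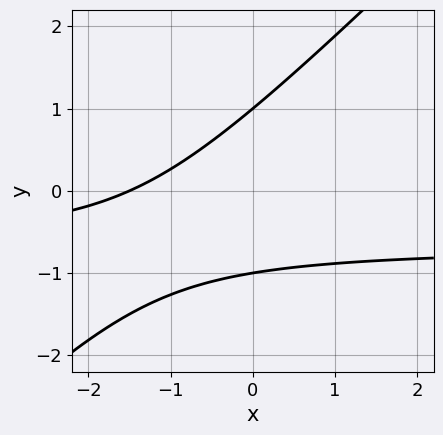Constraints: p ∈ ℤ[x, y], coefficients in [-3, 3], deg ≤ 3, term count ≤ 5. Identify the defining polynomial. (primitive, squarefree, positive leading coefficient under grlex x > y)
1. The degree is 2 — no degree-1 curve has this shape.
2. Against the integer gridlines: the y-axis gridline crossings are at y ∈ {-1, 1}.
3. The integer polynomial consistent with all of this is the stated p.

3*x*y - 3*y^2 + 2*x + 3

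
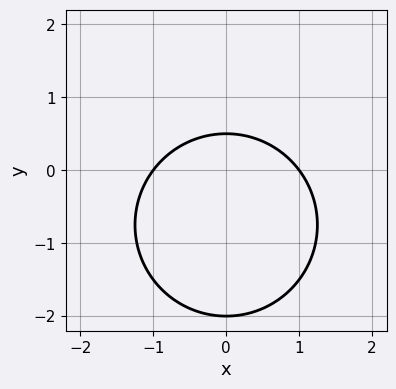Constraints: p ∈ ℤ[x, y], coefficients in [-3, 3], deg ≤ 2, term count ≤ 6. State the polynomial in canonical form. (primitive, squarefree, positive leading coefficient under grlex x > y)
2*x^2 + 2*y^2 + 3*y - 2

1. The degree is 2 — the shape is more complex than any degree-1 curve.
2. Symmetries: mirror symmetry x ↦ −x ⇒ only even powers of x.
3. Reading off the gridlines: the x-axis gridline crossings are at x ∈ {-1, 1}; it meets the y-axis at y = -2 (among the integer gridlines).
4. Putting this together gives p.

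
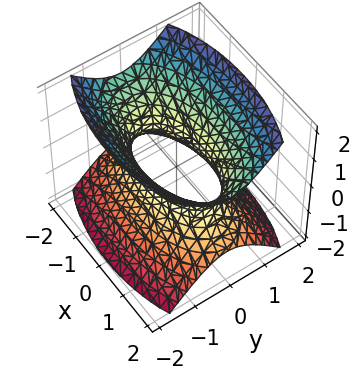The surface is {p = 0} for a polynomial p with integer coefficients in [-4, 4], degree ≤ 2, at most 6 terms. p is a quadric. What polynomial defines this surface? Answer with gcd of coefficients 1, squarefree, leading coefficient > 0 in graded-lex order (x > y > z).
x^2 + 3*y^2 - 2*z^2 - 2

1. deg p = 2. An hourglass — one-sheet hyperboloid; a quadric.
2. Symmetries: mirror symmetry z ↦ −z ⇒ only even powers of z; it's symmetric under y → −y, forcing even powers of y; the x ↦ −x reflection is a symmetry, so x appears only in even powers.
3. Checking where it meets the axes: it misses every integer gridline on the z-axis.
4. These observations pin down the coefficients.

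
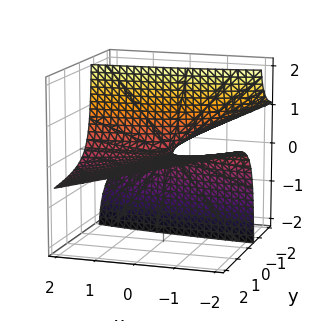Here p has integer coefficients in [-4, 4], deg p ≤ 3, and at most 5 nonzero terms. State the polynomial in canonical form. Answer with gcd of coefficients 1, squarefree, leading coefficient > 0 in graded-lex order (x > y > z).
x*y + 3*y*z + 2*z

Degree: a generic line meets the surface in up to 2 points, so deg p = 2.
Reading off the gridlines: the visible y-axis segment lies entirely on the surface; one z-axis crossing is at z = 0; the visible x-axis segment lies entirely on the surface.
Matching integer coefficients to the picture gives p.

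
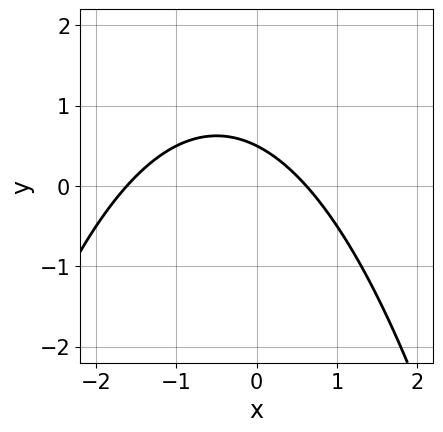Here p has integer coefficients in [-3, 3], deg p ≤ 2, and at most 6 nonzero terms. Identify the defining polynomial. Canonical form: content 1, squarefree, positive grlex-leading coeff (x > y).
The degree is 2 — a generic line meets the curve in up to 2 points.
The integer polynomial consistent with all of this is the stated p.

x^2 + x + 2*y - 1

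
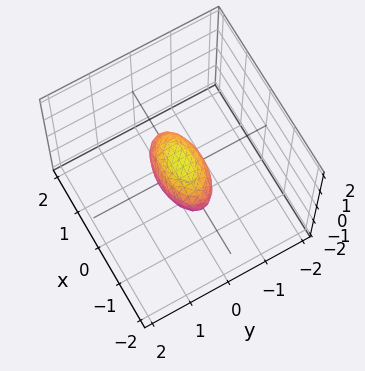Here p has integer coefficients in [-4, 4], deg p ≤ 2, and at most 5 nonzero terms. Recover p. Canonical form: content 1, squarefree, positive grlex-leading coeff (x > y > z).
The degree is 2 — a closed, bounded, convex surface; a quadric.
Symmetries: the z ↦ −z reflection is a symmetry, so z appears only in even powers; it's symmetric under x → −x, forcing even powers of x; the y ↦ −y reflection is a symmetry, so y appears only in even powers.
Against the integer gridlines: the x-axis gridline crossings are at x ∈ {-1, 1}.
Fitting integer coefficients to these (and the overall shape) gives p.

x^2 + 3*y^2 + 2*z^2 - 1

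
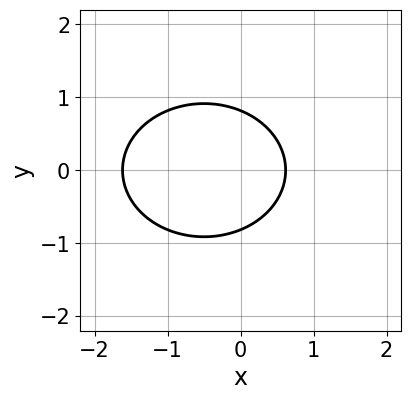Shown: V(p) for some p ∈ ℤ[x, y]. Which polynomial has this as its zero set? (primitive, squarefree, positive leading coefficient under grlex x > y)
2*x^2 + 3*y^2 + 2*x - 2

First, degree: a generic line meets the curve in up to 2 points, so deg p = 2.
Next, symmetries: mirror symmetry y ↦ −y ⇒ only even powers of y.
Finally, assembling these constraints gives the stated polynomial.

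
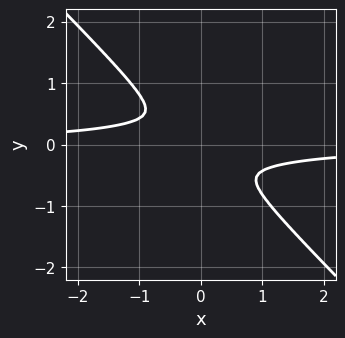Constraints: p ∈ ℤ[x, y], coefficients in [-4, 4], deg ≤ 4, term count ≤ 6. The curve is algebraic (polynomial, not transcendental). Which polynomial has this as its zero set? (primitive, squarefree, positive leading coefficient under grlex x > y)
2*x^3*y - 2*x^2*y^2 - 2*x*y^3 + 2*y^4 + x^2

1. The degree is 4 — no degree-3 curve has this shape.
2. Solving for integer coefficients yields p as stated.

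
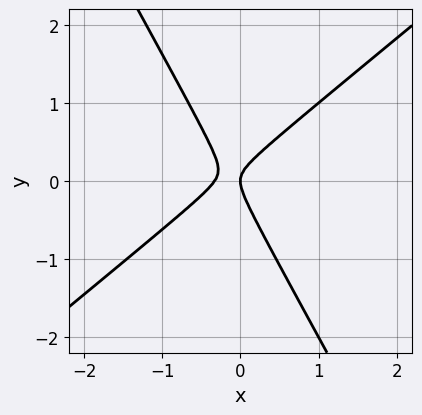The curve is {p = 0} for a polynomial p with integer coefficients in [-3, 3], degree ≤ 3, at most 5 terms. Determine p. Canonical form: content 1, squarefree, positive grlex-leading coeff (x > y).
1. The degree is 2 — no degree-1 curve has this shape.
2. From the visible intercepts: one x-axis crossing is at x = 0; it meets the y-axis at y = 0 (among the integer gridlines).
3. Solving for integer coefficients yields p as stated.

3*x^2 - 2*x*y - 2*y^2 + x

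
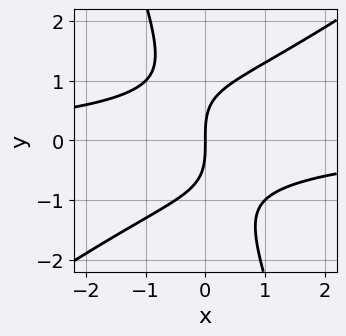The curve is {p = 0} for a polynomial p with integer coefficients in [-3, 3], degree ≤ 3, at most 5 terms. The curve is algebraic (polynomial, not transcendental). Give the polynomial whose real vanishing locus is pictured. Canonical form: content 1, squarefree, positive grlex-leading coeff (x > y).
Degree: no degree-2 curve has this shape, so deg p = 3.
Reading off the gridlines: it meets the x-axis at x = 0 (among the integer gridlines); it crosses the y-axis at the gridline y = 0.
Together with the visible shape, these determine p as stated.

2*x^2*y - 2*x*y^2 - y^3 + 3*x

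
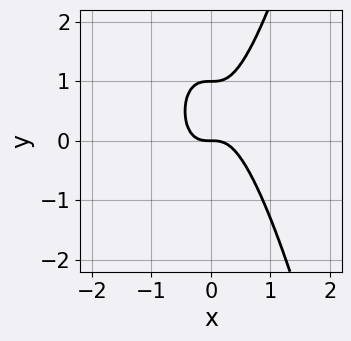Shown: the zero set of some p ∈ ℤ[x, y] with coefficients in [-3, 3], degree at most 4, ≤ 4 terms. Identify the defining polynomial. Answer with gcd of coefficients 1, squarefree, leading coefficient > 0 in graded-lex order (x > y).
1. The degree is 3 — the shape is more complex than any degree-2 curve.
2. Observable constraints: it crosses the x-axis at the gridline x = 0; among the integer gridlines, it crosses the y-axis at y ∈ {0, 1}.
3. The integer polynomial consistent with all of this is the stated p.

3*x^3 - y^2 + y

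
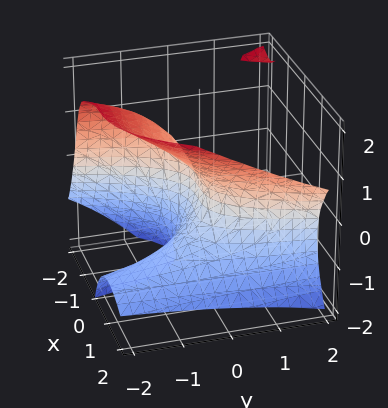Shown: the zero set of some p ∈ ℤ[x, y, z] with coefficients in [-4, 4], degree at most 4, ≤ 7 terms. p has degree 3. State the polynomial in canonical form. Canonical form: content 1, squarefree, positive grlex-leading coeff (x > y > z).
x^3 - x*y*z - x*z^2 - z^2 - 2*y

First, deg p = 3.
Then, checking where it meets the axes: it crosses the y-axis at the gridline y = 0; it meets the z-axis at z = 0 (among the integer gridlines); it meets the x-axis at x = 0 (among the integer gridlines).
Finally, putting this together gives p.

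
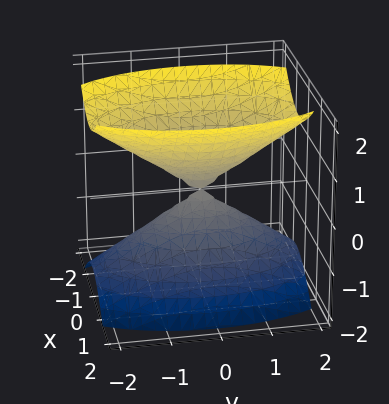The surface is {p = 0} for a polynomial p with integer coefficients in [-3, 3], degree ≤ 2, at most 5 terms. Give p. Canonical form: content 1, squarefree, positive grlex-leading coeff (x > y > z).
3*x^2 + y^2 - 2*z^2

(a) The picture has 2 separate pieces.
(b) Degree: a double cone through the origin; a quadric, so deg p = 2.
(c) Symmetries: the y ↦ −y reflection is a symmetry, so y appears only in even powers; mirror symmetry x ↦ −x ⇒ only even powers of x; mirror symmetry z ↦ −z ⇒ only even powers of z.
(d) From the visible intercepts: one x-axis crossing is at x = 0; it meets the z-axis at z = 0 (among the integer gridlines); one y-axis crossing is at y = 0.
(e) Assembling these constraints gives the stated polynomial.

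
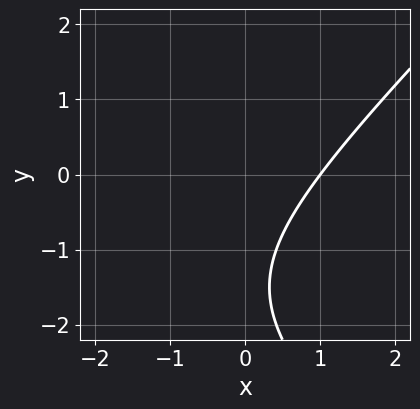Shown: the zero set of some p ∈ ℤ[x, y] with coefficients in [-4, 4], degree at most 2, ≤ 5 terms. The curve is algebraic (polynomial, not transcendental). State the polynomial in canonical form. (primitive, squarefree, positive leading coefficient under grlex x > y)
x^2 - y^2 + 2*x - 3*y - 3

(a) The degree is 2 — the shape is more complex than any degree-1 curve.
(b) Reading off the gridlines: it crosses the x-axis at the gridline x = 1; the curve avoids every integer y-axis point in the box.
(c) Together with the visible shape, these determine p as stated.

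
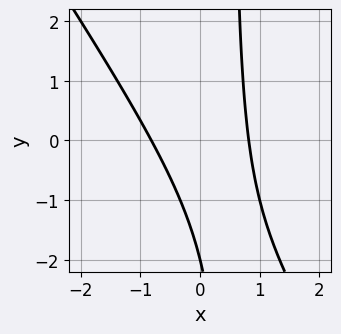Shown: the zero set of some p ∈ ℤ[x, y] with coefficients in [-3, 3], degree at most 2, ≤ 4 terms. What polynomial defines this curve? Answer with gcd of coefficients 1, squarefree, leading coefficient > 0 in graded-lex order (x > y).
3*x^2 + 2*x*y - y - 2

Degree: no degree-1 curve has this shape, so deg p = 2.
Reading off the gridlines: it crosses the y-axis at the gridline y = -2.
Fitting integer coefficients to these (and the overall shape) gives p.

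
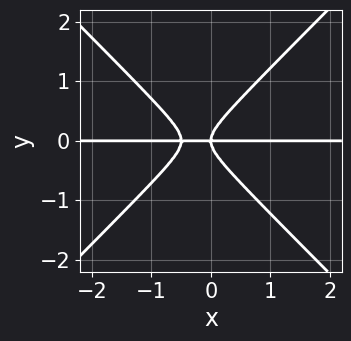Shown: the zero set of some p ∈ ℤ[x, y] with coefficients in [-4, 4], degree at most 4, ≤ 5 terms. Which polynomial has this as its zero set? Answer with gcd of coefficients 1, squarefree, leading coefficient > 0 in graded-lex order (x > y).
First, the degree is 3 — a generic line meets the curve in up to 3 points.
Next, from the visible intercepts: every point of the x-axis in the box is on the curve; it meets the y-axis at y = 0 (among the integer gridlines).
Finally, together with the visible shape, these determine p as stated.

2*x^2*y - 2*y^3 + x*y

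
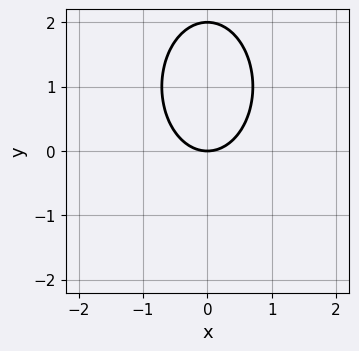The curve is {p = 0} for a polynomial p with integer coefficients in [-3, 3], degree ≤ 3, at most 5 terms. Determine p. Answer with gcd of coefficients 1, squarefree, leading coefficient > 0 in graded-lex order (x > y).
2*x^2 + y^2 - 2*y

First, degree: a generic line meets the curve in up to 2 points, so deg p = 2.
Next, symmetries: mirror symmetry x ↦ −x ⇒ only even powers of x.
Next, against the integer gridlines: the y-axis gridline crossings are at y ∈ {0, 2}; it crosses the x-axis at the gridline x = 0.
Finally, the integer polynomial consistent with all of this is the stated p.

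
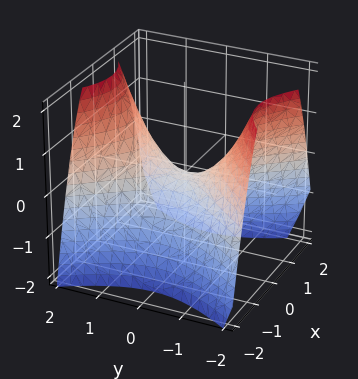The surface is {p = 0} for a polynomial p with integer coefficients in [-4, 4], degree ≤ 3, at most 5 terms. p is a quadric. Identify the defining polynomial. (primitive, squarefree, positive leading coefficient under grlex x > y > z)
3*x^2 - 2*y^2 + 3*z

First, the degree is 2 — a saddle surface; a quadric.
Then, symmetries: the x ↦ −x reflection is a symmetry, so x appears only in even powers; it's symmetric under y → −y, forcing even powers of y.
Then, from the visible intercepts: one z-axis crossing is at z = 0; one x-axis crossing is at x = 0.
Finally, fitting integer coefficients to these (and the overall shape) gives p.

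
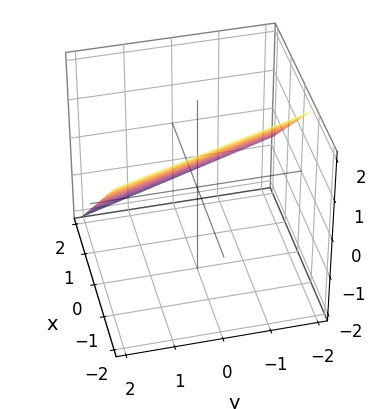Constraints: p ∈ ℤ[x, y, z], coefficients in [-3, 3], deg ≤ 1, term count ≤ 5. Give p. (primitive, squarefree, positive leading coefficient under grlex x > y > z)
3*x + y + 3*z - 2

deg p = 1. The surface is flat (a plane).
Observable constraints: one y-axis crossing is at y = 2.
Putting this together gives p.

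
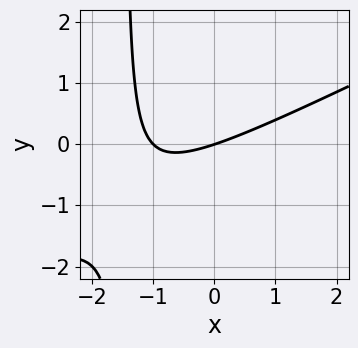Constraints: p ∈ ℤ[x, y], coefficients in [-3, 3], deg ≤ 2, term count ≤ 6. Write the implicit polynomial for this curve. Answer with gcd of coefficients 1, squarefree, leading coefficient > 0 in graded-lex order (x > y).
x^2 - 2*x*y + x - 3*y

The degree is 2 — the shape is more complex than any degree-1 curve.
From the axis intercepts and sections: the x-axis gridline crossings are at x ∈ {-1, 0}; one y-axis crossing is at y = 0.
Together with the visible shape, these determine p as stated.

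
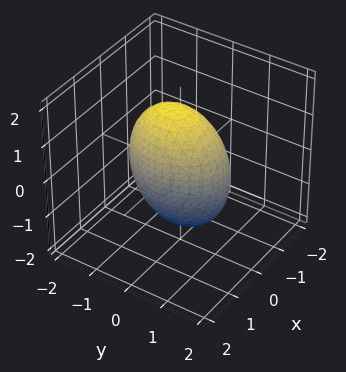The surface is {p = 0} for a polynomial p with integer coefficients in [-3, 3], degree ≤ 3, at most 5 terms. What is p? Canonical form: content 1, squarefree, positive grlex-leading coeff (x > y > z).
1. Degree: the shape is more complex than any degree-1 surface, so deg p = 2.
2. Reading off the gridlines: among the integer gridlines, it crosses the x-axis at x ∈ {-1, 1}.
3. Solving for integer coefficients yields p as stated.

3*x^2 - x*z + 2*y^2 + z^2 - 3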